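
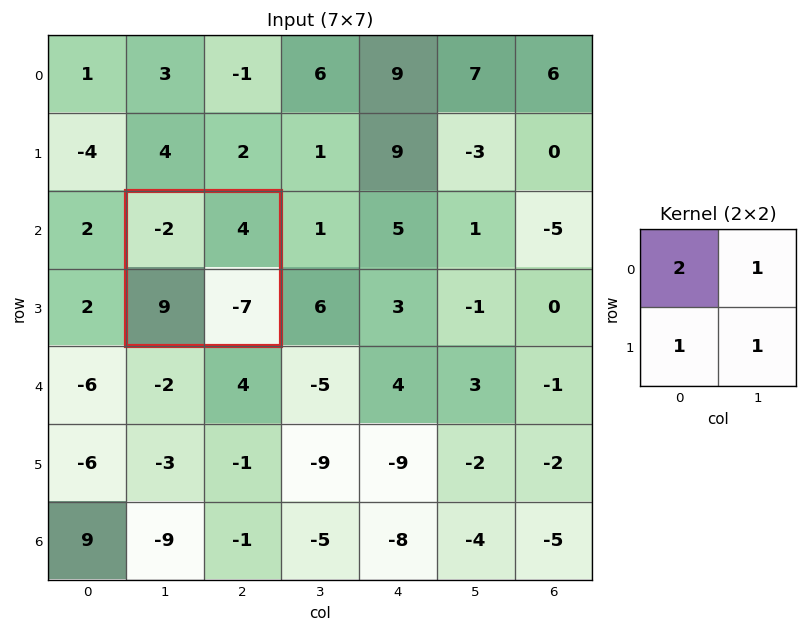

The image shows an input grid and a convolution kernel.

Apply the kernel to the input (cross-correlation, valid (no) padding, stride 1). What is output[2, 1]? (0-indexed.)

The receptive field on the input at this output position is [-2 4 / 9 -7]. Elementwise product with the kernel and sum: -2·2 + 4·1 + 9·1 + -7·1.

2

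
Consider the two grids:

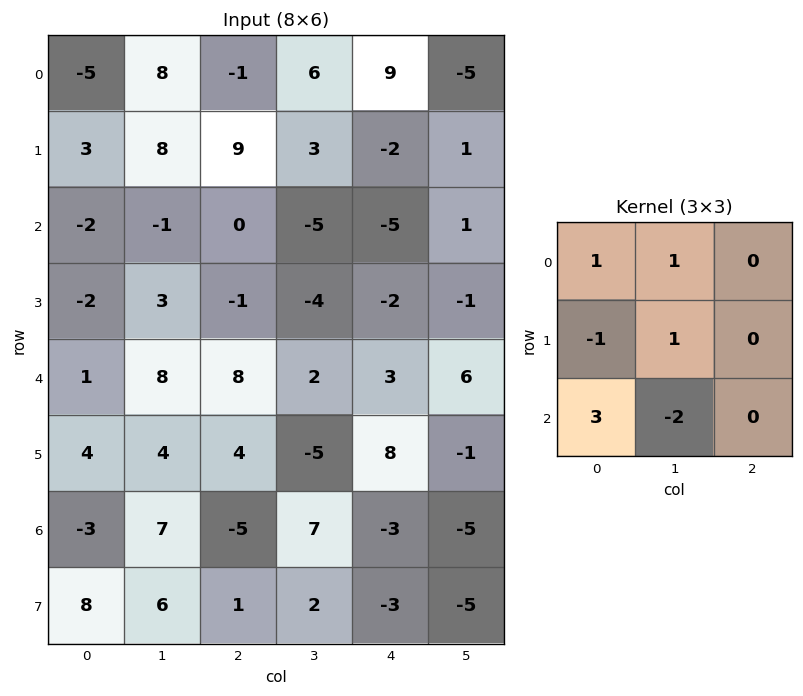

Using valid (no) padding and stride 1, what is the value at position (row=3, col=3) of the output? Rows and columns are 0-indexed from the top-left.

-36

The receptive field on the input at this output position is [-4 -2 -1 / 2 3 6 / -5 8 -1]. Elementwise product with the kernel and sum: -4·1 + -2·1 + 2·-1 + 3·1 + -5·3 + 8·-2.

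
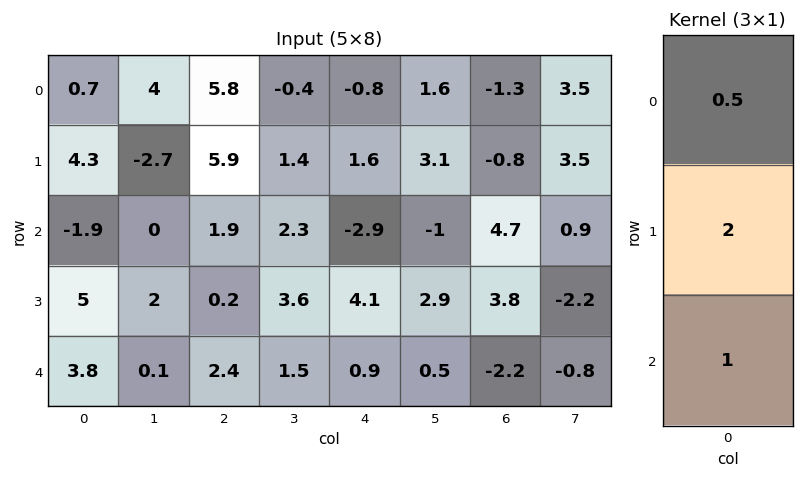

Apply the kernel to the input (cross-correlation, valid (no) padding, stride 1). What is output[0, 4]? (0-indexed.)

-0.1

The receptive field on the input at this output position is [-0.8 / 1.6 / -2.9]. Elementwise product with the kernel and sum: -0.8·0.5 + 1.6·2 + -2.9·1.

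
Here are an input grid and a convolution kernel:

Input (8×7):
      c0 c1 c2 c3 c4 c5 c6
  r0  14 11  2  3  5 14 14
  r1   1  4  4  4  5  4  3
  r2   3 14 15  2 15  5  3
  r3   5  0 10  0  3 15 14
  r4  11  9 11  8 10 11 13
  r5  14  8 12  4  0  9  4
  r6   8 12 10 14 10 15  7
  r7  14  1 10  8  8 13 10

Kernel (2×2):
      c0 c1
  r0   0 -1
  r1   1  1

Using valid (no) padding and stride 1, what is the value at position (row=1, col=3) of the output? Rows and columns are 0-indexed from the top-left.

The receptive field on the input at this output position is [4 5 / 2 15]. Elementwise product with the kernel and sum: 5·-1 + 2·1 + 15·1.

12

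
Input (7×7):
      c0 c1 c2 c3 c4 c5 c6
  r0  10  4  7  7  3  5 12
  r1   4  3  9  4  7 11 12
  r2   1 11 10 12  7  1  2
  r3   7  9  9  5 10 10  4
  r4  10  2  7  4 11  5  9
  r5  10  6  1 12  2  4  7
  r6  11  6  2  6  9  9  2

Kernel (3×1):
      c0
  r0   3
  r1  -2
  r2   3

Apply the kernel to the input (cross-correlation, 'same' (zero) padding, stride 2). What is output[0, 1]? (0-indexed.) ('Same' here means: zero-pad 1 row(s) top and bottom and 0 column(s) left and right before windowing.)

The receptive field on the zero-padded input at this output position is [0 / 7 / 9]. Elementwise product with the kernel and sum: 0·3 + 7·-2 + 9·3.

13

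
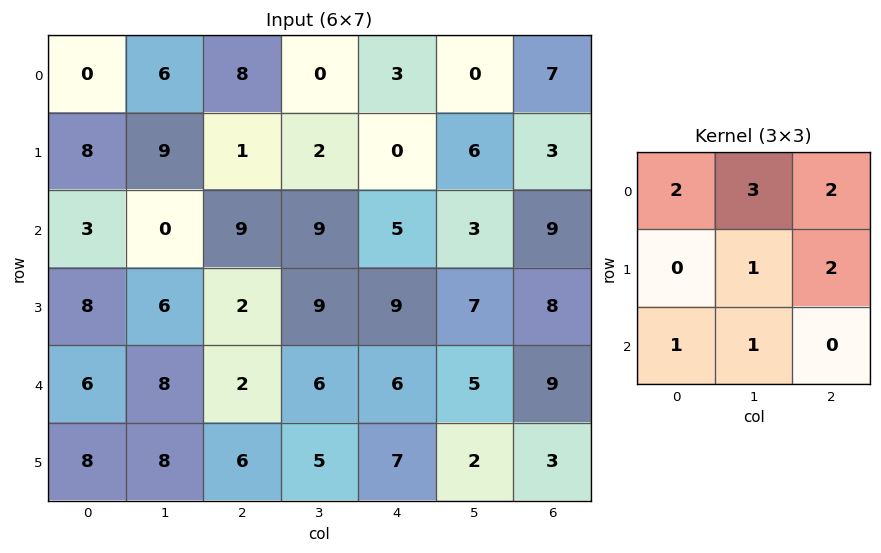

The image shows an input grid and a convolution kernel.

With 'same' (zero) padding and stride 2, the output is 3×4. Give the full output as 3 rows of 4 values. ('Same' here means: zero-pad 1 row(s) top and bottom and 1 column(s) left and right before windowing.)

20 18 5 16
53 60 45 45
66 64 87 52

Output[0,0]: The receptive field on the zero-padded input at this output position is [0 0 0 / 0 0 6 / 0 8 9]. Elementwise product with the kernel and sum: 0·2 + 0·3 + 0·2 + 0·1 + 6·2 + 0·1 + 8·1.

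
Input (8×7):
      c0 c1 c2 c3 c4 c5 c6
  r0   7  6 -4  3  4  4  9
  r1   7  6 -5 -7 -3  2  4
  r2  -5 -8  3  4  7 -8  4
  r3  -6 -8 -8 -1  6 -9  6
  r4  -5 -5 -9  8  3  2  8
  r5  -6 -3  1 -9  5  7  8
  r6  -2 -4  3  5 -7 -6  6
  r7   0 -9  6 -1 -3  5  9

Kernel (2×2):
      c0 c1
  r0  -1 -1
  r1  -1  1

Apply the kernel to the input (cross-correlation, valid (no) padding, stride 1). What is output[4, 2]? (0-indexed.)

-9

The receptive field on the input at this output position is [-9 8 / 1 -9]. Elementwise product with the kernel and sum: -9·-1 + 8·-1 + 1·-1 + -9·1.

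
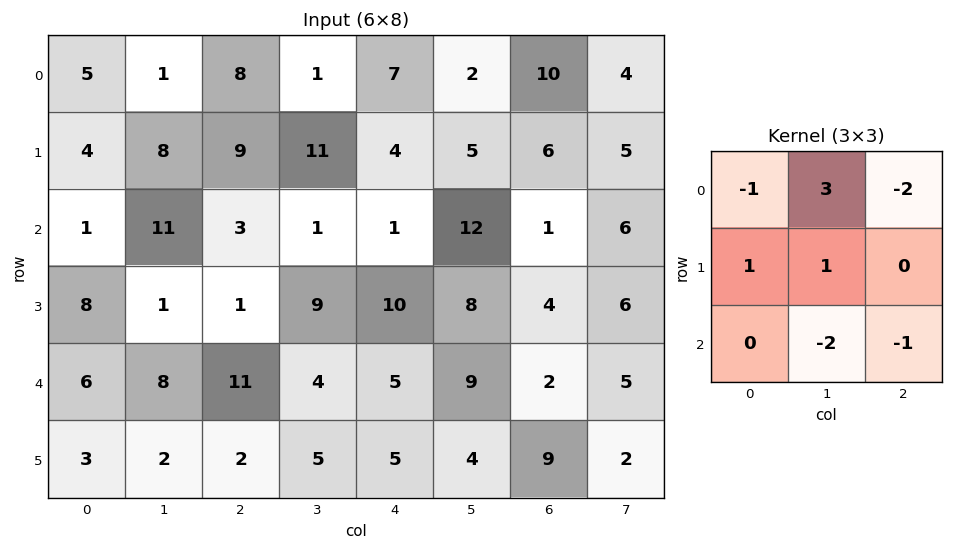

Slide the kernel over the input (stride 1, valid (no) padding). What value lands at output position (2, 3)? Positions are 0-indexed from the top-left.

The receptive field on the input at this output position is [1 1 12 / 9 10 8 / 4 5 9]. Elementwise product with the kernel and sum: 1·-1 + 1·3 + 12·-2 + 9·1 + 10·1 + 5·-2 + 9·-1.

-22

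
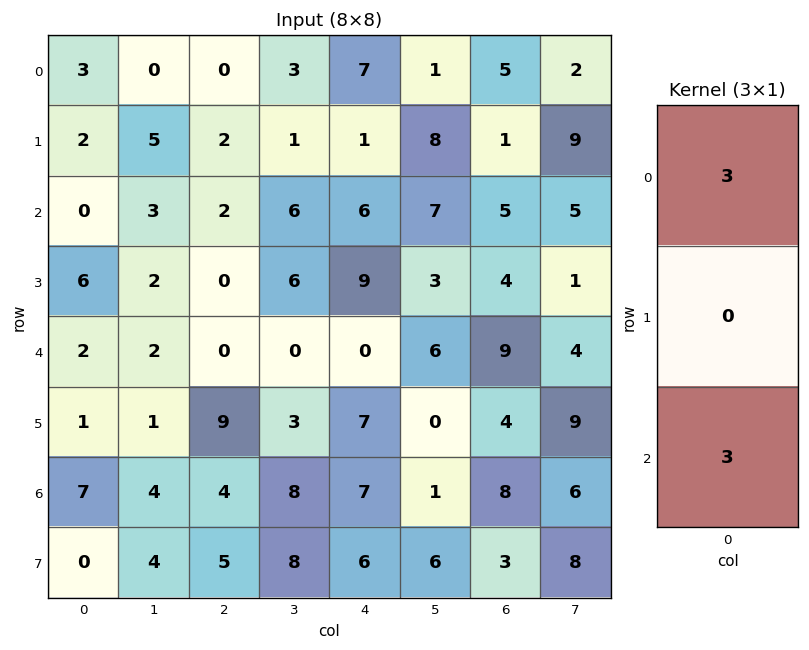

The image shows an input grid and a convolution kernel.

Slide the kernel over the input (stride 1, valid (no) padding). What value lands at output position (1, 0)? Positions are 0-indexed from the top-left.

The receptive field on the input at this output position is [2 / 0 / 6]. Elementwise product with the kernel and sum: 2·3 + 6·3.

24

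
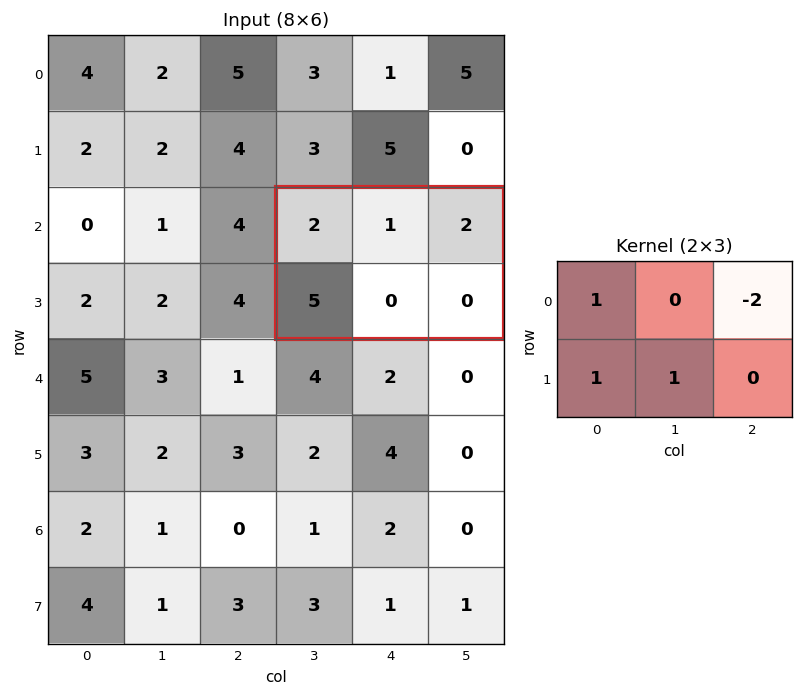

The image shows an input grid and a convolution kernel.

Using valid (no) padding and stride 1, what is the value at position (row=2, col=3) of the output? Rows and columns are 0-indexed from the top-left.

The receptive field on the input at this output position is [2 1 2 / 5 0 0]. Elementwise product with the kernel and sum: 2·1 + 2·-2 + 5·1 + 0·1.

3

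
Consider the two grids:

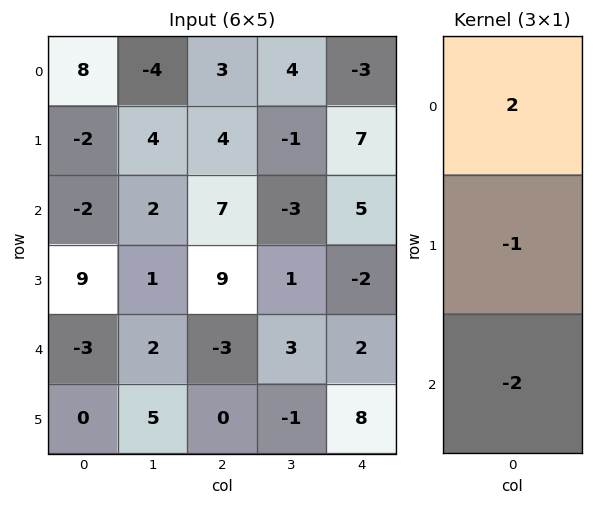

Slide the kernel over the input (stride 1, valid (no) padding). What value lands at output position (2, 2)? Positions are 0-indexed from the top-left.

The receptive field on the input at this output position is [7 / 9 / -3]. Elementwise product with the kernel and sum: 7·2 + 9·-1 + -3·-2.

11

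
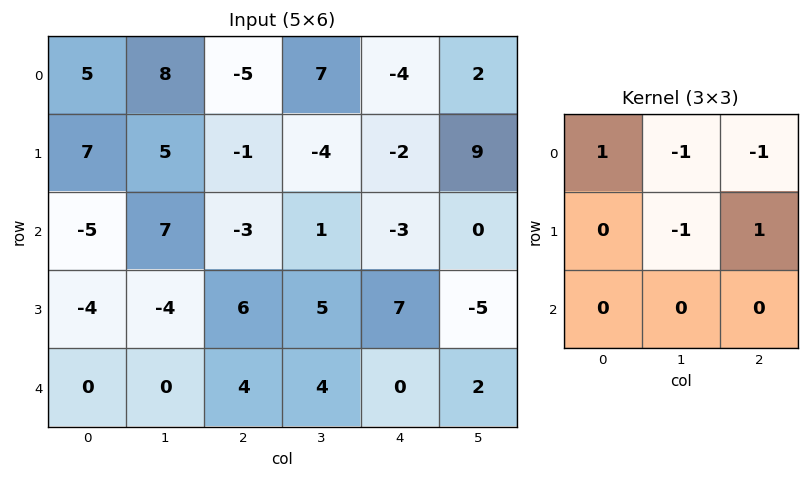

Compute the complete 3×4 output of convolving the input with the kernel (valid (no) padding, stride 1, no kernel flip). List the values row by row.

-4 3 -6 20
-7 14 1 -8
1 8 1 -8

Output[0,0]: The receptive field on the input at this output position is [5 8 -5 / 7 5 -1 / -5 7 -3]. Elementwise product with the kernel and sum: 5·1 + 8·-1 + -5·-1 + 5·-1 + -1·1.
Output[0,1]: The receptive field on the input at this output position is [8 -5 7 / 5 -1 -4 / 7 -3 1]. Elementwise product with the kernel and sum: 8·1 + -5·-1 + 7·-1 + -1·-1 + -4·1.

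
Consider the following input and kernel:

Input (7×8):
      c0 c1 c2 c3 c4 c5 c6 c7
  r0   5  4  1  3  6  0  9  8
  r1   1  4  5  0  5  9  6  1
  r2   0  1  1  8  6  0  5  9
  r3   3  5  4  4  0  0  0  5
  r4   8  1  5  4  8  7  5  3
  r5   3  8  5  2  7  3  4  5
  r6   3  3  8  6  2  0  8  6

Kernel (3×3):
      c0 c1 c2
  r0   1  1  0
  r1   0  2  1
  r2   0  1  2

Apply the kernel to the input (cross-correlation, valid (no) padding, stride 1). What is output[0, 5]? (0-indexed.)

The receptive field on the input at this output position is [0 9 8 / 9 6 1 / 0 5 9]. Elementwise product with the kernel and sum: 0·1 + 9·1 + 6·2 + 1·1 + 5·1 + 9·2.

45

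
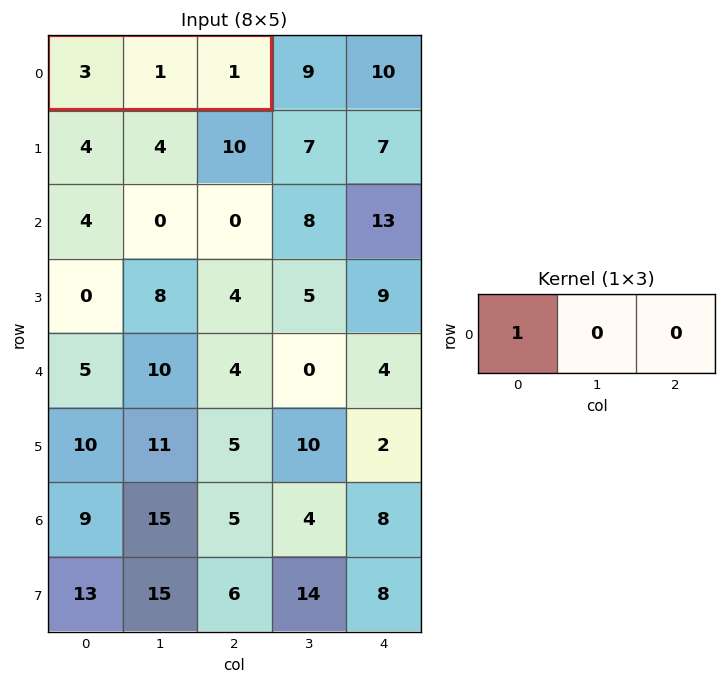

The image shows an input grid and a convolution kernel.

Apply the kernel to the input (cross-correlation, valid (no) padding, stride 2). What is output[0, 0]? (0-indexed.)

The receptive field on the input at this output position is [3 1 1]. Elementwise product with the kernel and sum: 3·1.

3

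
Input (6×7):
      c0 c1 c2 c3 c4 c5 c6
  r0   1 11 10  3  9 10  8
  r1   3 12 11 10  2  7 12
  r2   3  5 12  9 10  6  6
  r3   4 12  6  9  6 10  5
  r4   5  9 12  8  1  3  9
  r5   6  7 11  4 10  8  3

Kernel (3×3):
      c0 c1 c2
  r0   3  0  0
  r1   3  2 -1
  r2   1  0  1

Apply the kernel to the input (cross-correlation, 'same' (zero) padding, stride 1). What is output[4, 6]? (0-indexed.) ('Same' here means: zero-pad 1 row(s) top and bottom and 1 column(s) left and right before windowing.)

The receptive field on the zero-padded input at this output position is [10 5 0 / 3 9 0 / 8 3 0]. Elementwise product with the kernel and sum: 10·3 + 3·3 + 9·2 + 0·-1 + 8·1 + 0·1.

65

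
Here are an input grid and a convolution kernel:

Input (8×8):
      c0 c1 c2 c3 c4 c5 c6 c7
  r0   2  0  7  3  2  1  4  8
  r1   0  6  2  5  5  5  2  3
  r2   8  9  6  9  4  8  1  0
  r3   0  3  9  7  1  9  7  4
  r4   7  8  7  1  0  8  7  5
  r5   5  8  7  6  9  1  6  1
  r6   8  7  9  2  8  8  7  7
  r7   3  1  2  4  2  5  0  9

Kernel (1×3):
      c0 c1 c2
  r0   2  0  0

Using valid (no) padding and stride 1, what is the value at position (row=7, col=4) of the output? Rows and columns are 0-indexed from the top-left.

4

The receptive field on the input at this output position is [2 5 0]. Elementwise product with the kernel and sum: 2·2.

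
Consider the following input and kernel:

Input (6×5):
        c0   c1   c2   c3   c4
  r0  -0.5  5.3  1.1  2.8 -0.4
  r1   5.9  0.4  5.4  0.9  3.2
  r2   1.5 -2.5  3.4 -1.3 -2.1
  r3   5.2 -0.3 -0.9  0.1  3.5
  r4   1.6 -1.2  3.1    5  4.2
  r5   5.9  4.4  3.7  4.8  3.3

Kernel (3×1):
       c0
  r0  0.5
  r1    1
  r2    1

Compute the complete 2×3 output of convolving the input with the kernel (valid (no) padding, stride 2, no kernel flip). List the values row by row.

7.15 9.35 0.9
7.55 3.9 6.65

Output[0,0]: The receptive field on the input at this output position is [-0.5 / 5.9 / 1.5]. Elementwise product with the kernel and sum: -0.5·0.5 + 5.9·1 + 1.5·1.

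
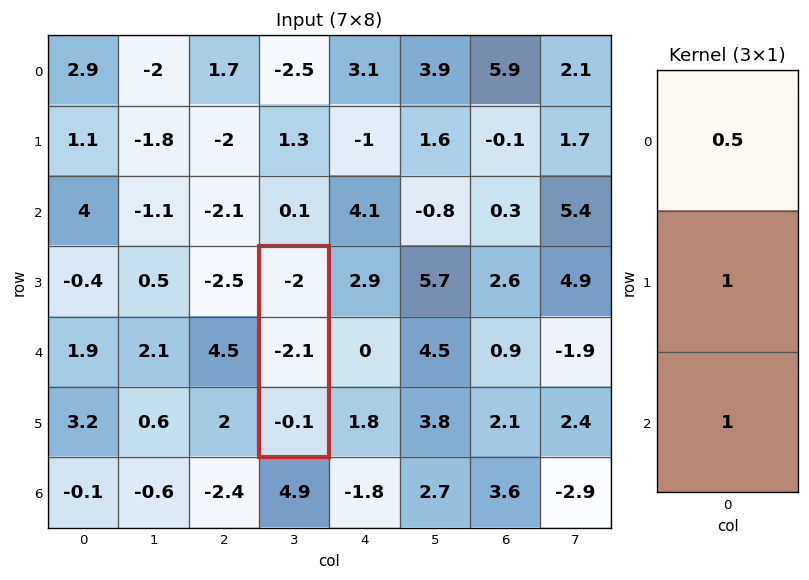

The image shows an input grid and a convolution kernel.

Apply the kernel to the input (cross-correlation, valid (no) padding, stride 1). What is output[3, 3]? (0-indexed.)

The receptive field on the input at this output position is [-2 / -2.1 / -0.1]. Elementwise product with the kernel and sum: -2·0.5 + -2.1·1 + -0.1·1.

-3.2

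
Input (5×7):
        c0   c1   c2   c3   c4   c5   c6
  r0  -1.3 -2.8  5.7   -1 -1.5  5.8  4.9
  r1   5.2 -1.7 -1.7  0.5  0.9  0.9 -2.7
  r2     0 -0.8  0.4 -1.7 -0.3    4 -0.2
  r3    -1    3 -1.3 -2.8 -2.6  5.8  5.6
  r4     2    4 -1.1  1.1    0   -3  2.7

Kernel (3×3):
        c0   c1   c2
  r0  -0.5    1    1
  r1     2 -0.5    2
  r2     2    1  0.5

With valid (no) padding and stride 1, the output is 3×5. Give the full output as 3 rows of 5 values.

10.8 2.5 -8.25 5.45 10.7
-4.45 -2.25 -3.4 1 -1.85
0.95 7.6 -9.7 12.55 5.4

Output[0,0]: The receptive field on the input at this output position is [-1.3 -2.8 5.7 / 5.2 -1.7 -1.7 / 0 -0.8 0.4]. Elementwise product with the kernel and sum: -1.3·-0.5 + -2.8·1 + 5.7·1 + 5.2·2 + -1.7·-0.5 + -1.7·2 + 0·2 + -0.8·1 + 0.4·0.5.
Output[0,1]: The receptive field on the input at this output position is [-2.8 5.7 -1 / -1.7 -1.7 0.5 / -0.8 0.4 -1.7]. Elementwise product with the kernel and sum: -2.8·-0.5 + 5.7·1 + -1·1 + -1.7·2 + -1.7·-0.5 + 0.5·2 + -0.8·2 + 0.4·1 + -1.7·0.5.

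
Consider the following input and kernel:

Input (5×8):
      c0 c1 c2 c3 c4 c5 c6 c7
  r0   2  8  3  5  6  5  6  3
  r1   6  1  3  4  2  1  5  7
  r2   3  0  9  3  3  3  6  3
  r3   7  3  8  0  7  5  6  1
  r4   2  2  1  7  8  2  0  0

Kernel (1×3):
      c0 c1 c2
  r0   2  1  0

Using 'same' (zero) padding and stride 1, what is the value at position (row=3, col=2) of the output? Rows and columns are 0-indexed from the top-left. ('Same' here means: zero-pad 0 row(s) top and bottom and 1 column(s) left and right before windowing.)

The receptive field on the zero-padded input at this output position is [3 8 0]. Elementwise product with the kernel and sum: 3·2 + 8·1.

14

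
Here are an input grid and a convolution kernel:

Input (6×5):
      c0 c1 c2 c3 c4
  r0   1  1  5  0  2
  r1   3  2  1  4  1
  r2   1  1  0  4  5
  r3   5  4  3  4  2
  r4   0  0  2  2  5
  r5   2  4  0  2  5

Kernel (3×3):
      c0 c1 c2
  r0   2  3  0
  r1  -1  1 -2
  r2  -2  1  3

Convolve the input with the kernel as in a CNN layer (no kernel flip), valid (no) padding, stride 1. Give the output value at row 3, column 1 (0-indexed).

The receptive field on the input at this output position is [4 3 4 / 0 2 2 / 4 0 2]. Elementwise product with the kernel and sum: 4·2 + 3·3 + 0·-1 + 2·1 + 2·-2 + 4·-2 + 0·1 + 2·3.

13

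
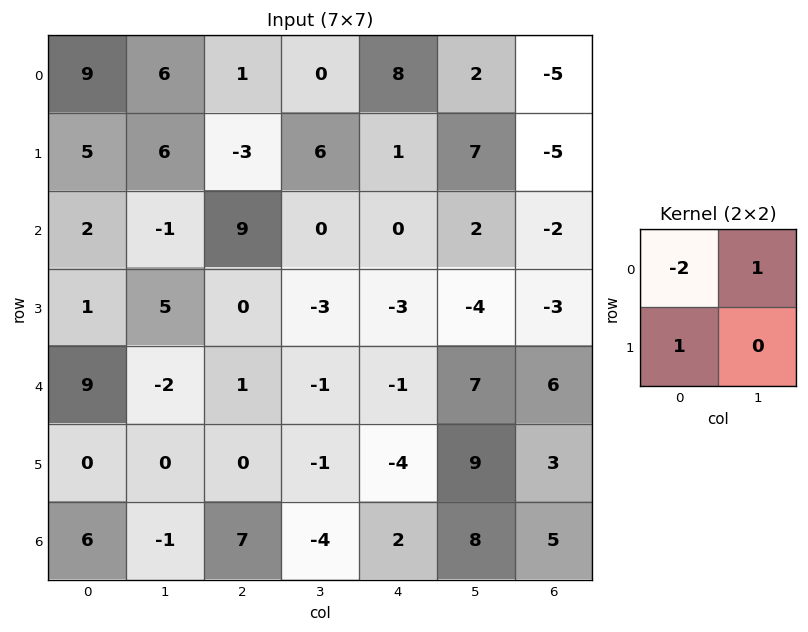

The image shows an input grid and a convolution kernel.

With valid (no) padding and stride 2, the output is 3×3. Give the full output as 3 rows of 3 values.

Output[0,0]: The receptive field on the input at this output position is [9 6 / 5 6]. Elementwise product with the kernel and sum: 9·-2 + 6·1 + 5·1.
Output[0,1]: The receptive field on the input at this output position is [1 0 / -3 6]. Elementwise product with the kernel and sum: 1·-2 + 0·1 + -3·1.

-7 -5 -13
-4 -18 -1
-20 -3 5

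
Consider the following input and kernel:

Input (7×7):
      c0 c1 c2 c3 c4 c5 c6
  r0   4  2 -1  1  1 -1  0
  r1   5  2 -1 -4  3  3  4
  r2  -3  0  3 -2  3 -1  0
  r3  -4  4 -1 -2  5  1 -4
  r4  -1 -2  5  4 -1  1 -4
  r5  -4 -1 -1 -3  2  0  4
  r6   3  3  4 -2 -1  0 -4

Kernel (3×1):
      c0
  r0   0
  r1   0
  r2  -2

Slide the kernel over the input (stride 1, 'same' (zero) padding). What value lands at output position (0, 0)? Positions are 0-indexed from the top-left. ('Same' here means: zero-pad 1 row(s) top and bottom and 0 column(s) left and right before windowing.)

The receptive field on the zero-padded input at this output position is [0 / 4 / 5]. Elementwise product with the kernel and sum: 5·-2.

-10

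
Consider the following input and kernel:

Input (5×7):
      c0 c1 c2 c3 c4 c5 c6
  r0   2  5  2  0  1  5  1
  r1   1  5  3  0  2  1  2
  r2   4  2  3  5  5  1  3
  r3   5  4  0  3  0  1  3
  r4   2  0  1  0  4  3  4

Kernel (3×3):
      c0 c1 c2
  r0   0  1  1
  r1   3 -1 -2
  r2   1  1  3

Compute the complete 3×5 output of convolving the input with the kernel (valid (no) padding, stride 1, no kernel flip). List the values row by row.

14 34 29 15 22
21 9 -1 17 21
21 15 20 26 16

Output[0,0]: The receptive field on the input at this output position is [2 5 2 / 1 5 3 / 4 2 3]. Elementwise product with the kernel and sum: 5·1 + 2·1 + 1·3 + 5·-1 + 3·-2 + 4·1 + 2·1 + 3·3.
Output[0,1]: The receptive field on the input at this output position is [5 2 0 / 5 3 0 / 2 3 5]. Elementwise product with the kernel and sum: 2·1 + 0·1 + 5·3 + 3·-1 + 0·-2 + 2·1 + 3·1 + 5·3.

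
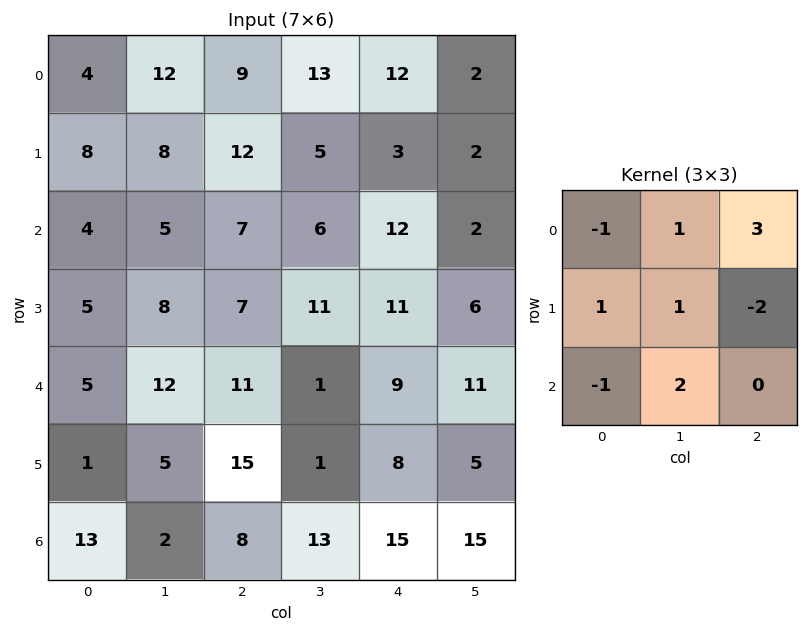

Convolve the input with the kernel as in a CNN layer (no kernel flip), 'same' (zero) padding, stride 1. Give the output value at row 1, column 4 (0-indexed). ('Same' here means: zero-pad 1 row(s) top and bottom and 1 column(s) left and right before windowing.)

27

The receptive field on the zero-padded input at this output position is [13 12 2 / 5 3 2 / 6 12 2]. Elementwise product with the kernel and sum: 13·-1 + 12·1 + 2·3 + 5·1 + 3·1 + 2·-2 + 6·-1 + 12·2.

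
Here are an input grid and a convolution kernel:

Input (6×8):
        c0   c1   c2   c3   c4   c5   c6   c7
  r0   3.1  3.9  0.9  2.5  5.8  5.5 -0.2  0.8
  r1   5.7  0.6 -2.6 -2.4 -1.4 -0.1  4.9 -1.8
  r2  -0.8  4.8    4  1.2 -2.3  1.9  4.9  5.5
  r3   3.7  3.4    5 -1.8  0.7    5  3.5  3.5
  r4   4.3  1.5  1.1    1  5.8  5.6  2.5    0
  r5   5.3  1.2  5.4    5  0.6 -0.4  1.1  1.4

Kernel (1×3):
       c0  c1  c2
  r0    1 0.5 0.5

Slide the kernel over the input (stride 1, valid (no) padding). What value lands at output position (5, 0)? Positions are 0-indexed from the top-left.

The receptive field on the input at this output position is [5.3 1.2 5.4]. Elementwise product with the kernel and sum: 5.3·1 + 1.2·0.5 + 5.4·0.5.

8.6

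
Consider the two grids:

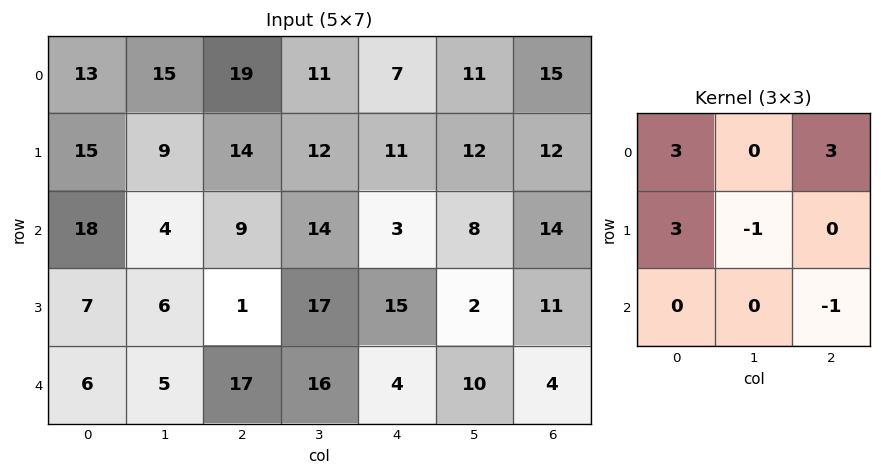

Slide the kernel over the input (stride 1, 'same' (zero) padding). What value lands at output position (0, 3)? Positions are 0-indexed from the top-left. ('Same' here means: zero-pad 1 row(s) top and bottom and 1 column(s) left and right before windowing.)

The receptive field on the zero-padded input at this output position is [0 0 0 / 19 11 7 / 14 12 11]. Elementwise product with the kernel and sum: 0·3 + 0·3 + 19·3 + 11·-1 + 11·-1.

35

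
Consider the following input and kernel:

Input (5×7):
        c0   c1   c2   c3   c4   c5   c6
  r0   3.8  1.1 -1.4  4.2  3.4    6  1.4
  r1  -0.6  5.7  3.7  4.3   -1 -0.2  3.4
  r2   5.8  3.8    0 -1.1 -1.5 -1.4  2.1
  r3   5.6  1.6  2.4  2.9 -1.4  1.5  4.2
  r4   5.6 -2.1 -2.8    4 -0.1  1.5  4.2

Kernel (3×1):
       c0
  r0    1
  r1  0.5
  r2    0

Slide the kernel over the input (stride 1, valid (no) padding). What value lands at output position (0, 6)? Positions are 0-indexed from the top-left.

The receptive field on the input at this output position is [1.4 / 3.4 / 2.1]. Elementwise product with the kernel and sum: 1.4·1 + 3.4·0.5.

3.1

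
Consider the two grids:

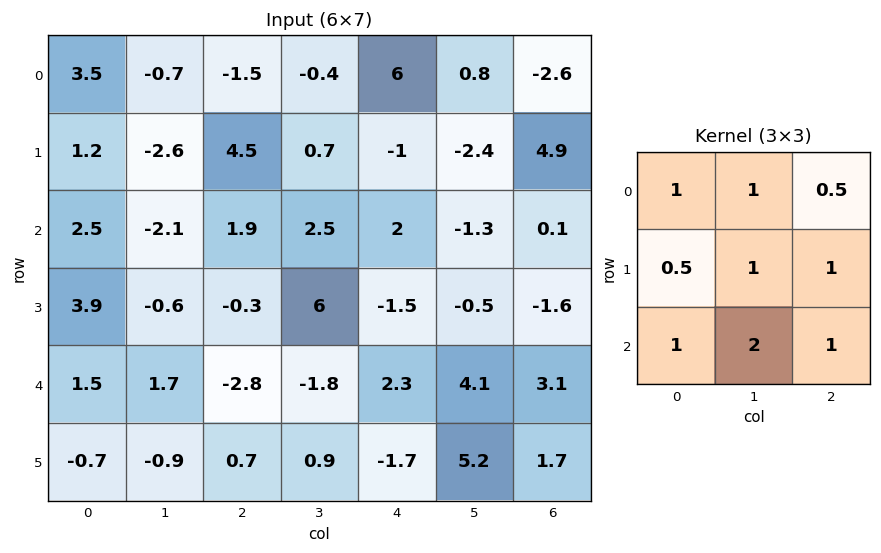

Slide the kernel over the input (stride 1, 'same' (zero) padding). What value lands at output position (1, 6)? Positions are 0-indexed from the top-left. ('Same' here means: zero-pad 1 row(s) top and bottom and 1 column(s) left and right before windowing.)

The receptive field on the zero-padded input at this output position is [0.8 -2.6 0 / -2.4 4.9 0 / -1.3 0.1 0]. Elementwise product with the kernel and sum: 0.8·1 + -2.6·1 + 0·0.5 + -2.4·0.5 + 4.9·1 + 0·1 + -1.3·1 + 0.1·2 + 0·1.

0.8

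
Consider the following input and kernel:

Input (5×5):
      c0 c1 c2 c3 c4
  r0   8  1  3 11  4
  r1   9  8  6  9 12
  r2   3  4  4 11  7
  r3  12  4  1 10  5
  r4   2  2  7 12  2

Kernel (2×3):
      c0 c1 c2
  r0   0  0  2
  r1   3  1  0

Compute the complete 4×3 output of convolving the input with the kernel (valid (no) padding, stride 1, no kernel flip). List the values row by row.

41 52 35
25 34 47
48 35 27
10 33 43

Output[0,0]: The receptive field on the input at this output position is [8 1 3 / 9 8 6]. Elementwise product with the kernel and sum: 3·2 + 9·3 + 8·1.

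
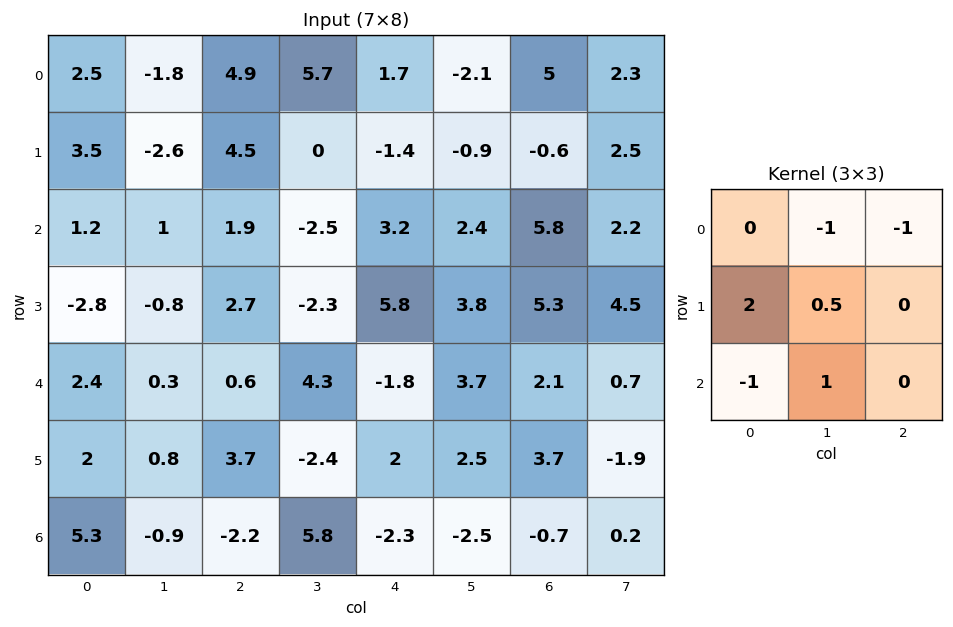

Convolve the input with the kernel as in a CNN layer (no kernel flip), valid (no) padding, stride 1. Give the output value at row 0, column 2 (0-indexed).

The receptive field on the input at this output position is [4.9 5.7 1.7 / 4.5 0 -1.4 / 1.9 -2.5 3.2]. Elementwise product with the kernel and sum: 5.7·-1 + 1.7·-1 + 4.5·2 + 0·0.5 + 1.9·-1 + -2.5·1.

-2.8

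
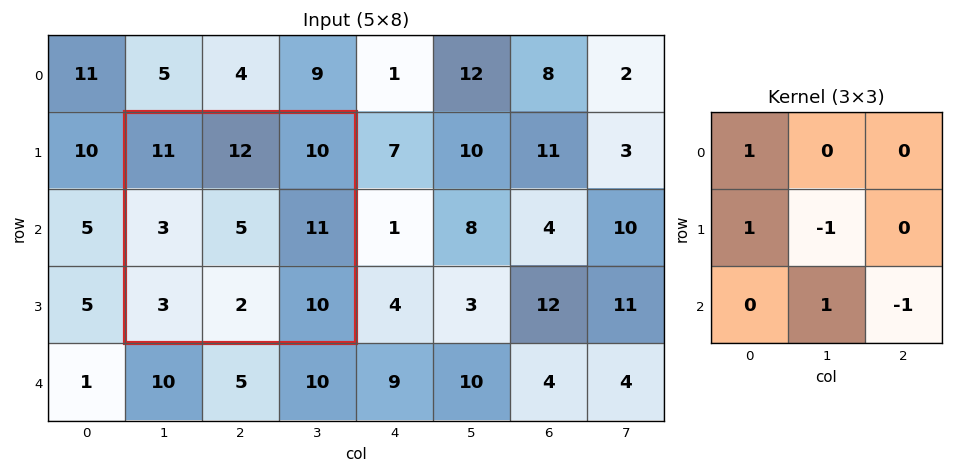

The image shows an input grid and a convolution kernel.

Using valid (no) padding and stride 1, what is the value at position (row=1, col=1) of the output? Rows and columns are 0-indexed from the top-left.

The receptive field on the input at this output position is [11 12 10 / 3 5 11 / 3 2 10]. Elementwise product with the kernel and sum: 11·1 + 3·1 + 5·-1 + 2·1 + 10·-1.

1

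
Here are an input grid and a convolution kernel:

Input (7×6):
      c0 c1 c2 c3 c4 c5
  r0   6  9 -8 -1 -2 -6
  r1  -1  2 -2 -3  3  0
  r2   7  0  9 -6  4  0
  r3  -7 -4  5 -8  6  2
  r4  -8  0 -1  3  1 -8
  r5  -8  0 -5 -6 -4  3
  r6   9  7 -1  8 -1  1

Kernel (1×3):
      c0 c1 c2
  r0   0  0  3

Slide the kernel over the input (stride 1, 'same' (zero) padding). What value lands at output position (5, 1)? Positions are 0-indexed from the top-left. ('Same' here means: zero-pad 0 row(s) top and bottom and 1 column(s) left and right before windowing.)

The receptive field on the zero-padded input at this output position is [-8 0 -5]. Elementwise product with the kernel and sum: -5·3.

-15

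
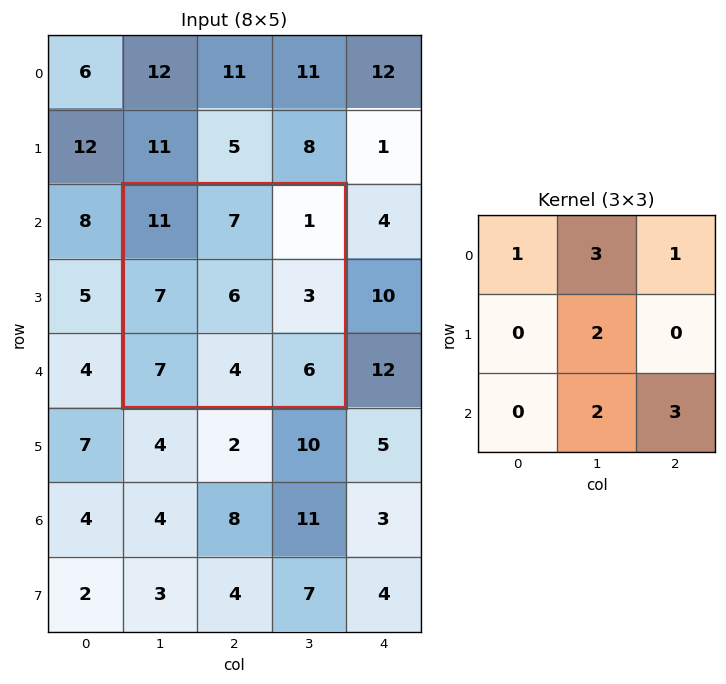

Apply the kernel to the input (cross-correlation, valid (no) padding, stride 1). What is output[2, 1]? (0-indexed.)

71

The receptive field on the input at this output position is [11 7 1 / 7 6 3 / 7 4 6]. Elementwise product with the kernel and sum: 11·1 + 7·3 + 1·1 + 6·2 + 4·2 + 6·3.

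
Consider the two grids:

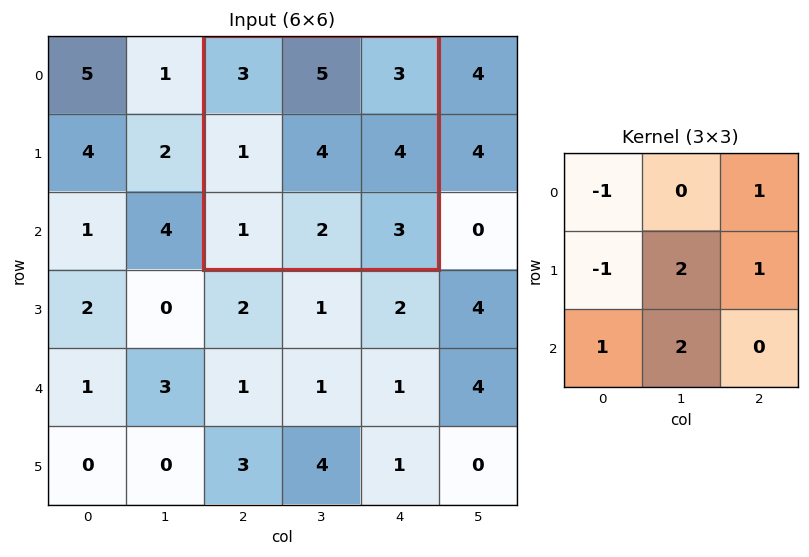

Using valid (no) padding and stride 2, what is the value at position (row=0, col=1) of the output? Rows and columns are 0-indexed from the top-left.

The receptive field on the input at this output position is [3 5 3 / 1 4 4 / 1 2 3]. Elementwise product with the kernel and sum: 3·-1 + 3·1 + 1·-1 + 4·2 + 4·1 + 1·1 + 2·2.

16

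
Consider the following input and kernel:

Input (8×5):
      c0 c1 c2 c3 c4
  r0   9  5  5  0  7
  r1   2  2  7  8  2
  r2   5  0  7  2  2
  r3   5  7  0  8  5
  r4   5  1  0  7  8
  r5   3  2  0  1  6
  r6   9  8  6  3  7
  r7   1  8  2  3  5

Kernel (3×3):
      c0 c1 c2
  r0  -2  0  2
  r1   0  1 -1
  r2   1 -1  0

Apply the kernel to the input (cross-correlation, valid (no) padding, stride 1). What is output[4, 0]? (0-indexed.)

-7

The receptive field on the input at this output position is [5 1 0 / 3 2 0 / 9 8 6]. Elementwise product with the kernel and sum: 5·-2 + 0·2 + 2·1 + 0·-1 + 9·1 + 8·-1.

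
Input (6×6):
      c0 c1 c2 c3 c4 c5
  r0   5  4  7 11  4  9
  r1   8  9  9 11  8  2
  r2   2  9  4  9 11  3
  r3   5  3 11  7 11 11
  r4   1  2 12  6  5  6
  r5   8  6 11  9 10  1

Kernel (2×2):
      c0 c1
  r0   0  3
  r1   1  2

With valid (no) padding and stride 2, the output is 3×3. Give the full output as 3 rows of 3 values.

38 64 39
38 52 42
26 47 30

Output[0,0]: The receptive field on the input at this output position is [5 4 / 8 9]. Elementwise product with the kernel and sum: 4·3 + 8·1 + 9·2.
Output[0,1]: The receptive field on the input at this output position is [7 11 / 9 11]. Elementwise product with the kernel and sum: 11·3 + 9·1 + 11·2.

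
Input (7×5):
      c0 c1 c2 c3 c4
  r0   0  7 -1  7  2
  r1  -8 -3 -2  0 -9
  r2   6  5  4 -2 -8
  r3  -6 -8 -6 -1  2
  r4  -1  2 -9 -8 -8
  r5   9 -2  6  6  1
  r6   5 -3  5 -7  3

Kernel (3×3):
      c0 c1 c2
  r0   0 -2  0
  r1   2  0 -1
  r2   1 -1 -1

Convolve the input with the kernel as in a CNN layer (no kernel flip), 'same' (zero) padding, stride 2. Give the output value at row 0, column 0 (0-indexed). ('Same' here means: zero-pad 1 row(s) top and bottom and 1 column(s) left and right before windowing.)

The receptive field on the zero-padded input at this output position is [0 0 0 / 0 0 7 / 0 -8 -3]. Elementwise product with the kernel and sum: 0·-2 + 0·2 + 7·-1 + 0·1 + -8·-1 + -3·-1.

4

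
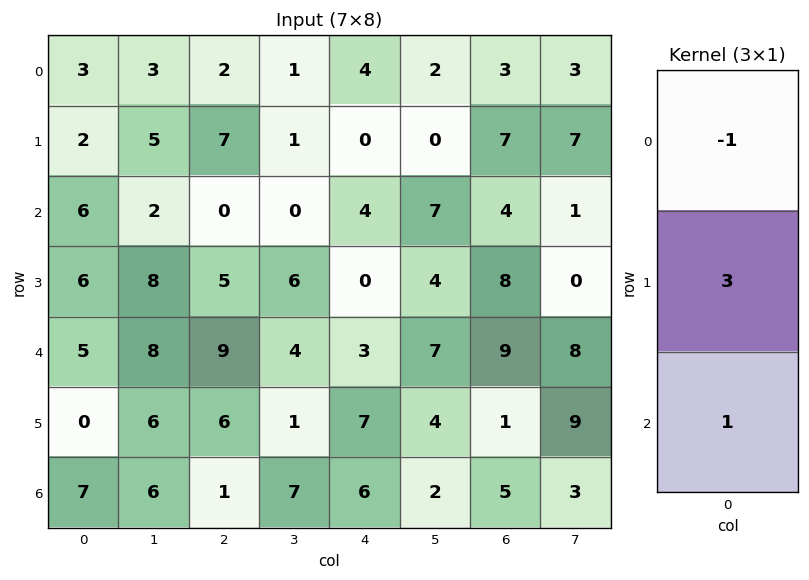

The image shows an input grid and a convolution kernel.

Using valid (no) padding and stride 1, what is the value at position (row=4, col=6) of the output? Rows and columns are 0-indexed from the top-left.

-1

The receptive field on the input at this output position is [9 / 1 / 5]. Elementwise product with the kernel and sum: 9·-1 + 1·3 + 5·1.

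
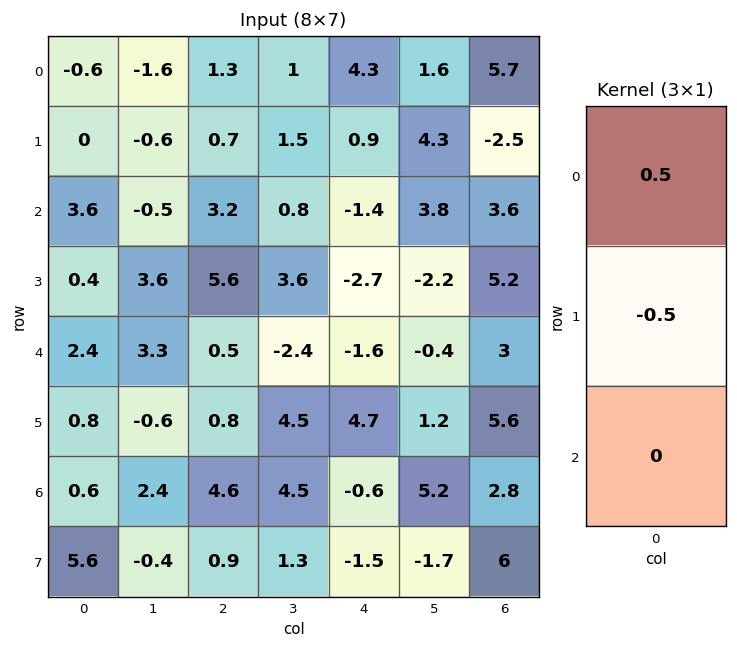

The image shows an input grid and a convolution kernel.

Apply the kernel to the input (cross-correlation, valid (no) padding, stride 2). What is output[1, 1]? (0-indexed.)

The receptive field on the input at this output position is [3.2 / 5.6 / 0.5]. Elementwise product with the kernel and sum: 3.2·0.5 + 5.6·-0.5.

-1.2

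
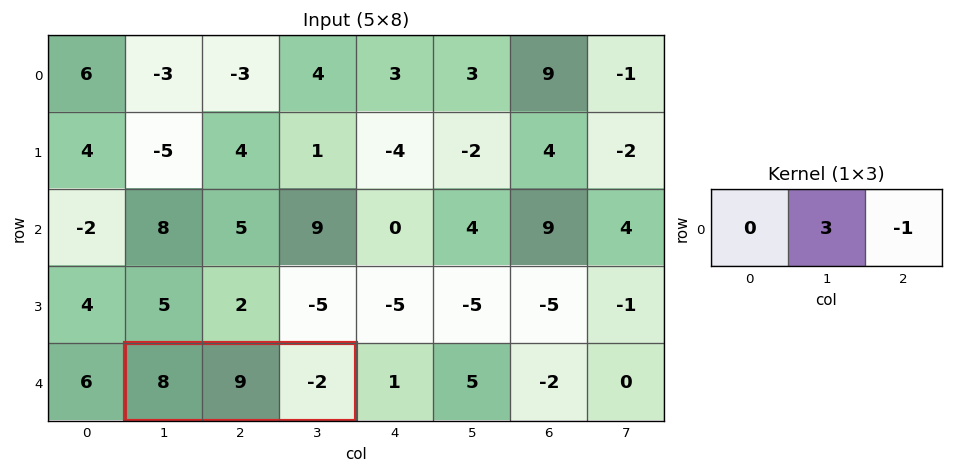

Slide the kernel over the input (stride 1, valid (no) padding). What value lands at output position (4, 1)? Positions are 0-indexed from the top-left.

29

The receptive field on the input at this output position is [8 9 -2]. Elementwise product with the kernel and sum: 9·3 + -2·-1.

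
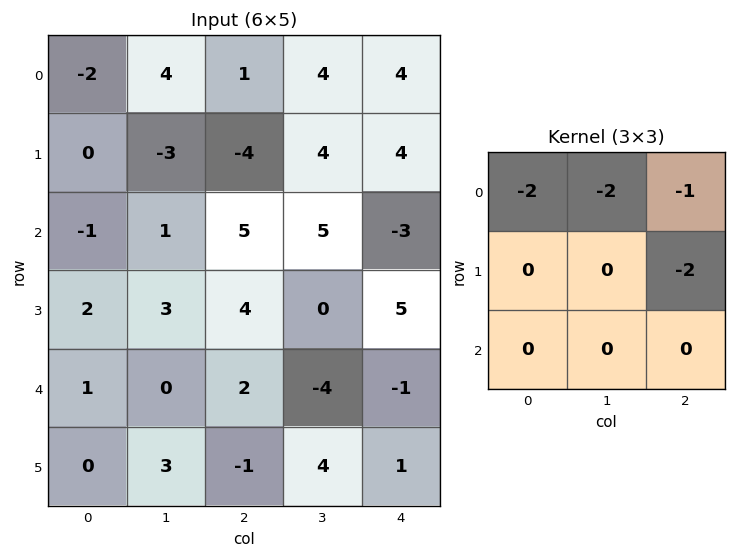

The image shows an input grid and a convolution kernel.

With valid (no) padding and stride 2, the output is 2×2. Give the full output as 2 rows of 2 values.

3 -22
-13 -27

Output[0,0]: The receptive field on the input at this output position is [-2 4 1 / 0 -3 -4 / -1 1 5]. Elementwise product with the kernel and sum: -2·-2 + 4·-2 + 1·-1 + -4·-2.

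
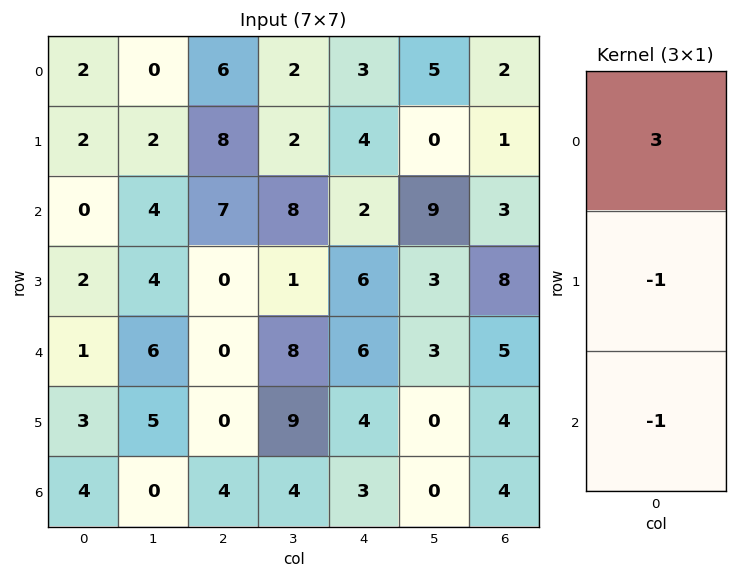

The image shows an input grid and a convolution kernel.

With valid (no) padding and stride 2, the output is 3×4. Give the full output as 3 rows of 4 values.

4 3 3 2
-3 21 -6 -4
-4 -4 11 7

Output[0,0]: The receptive field on the input at this output position is [2 / 2 / 0]. Elementwise product with the kernel and sum: 2·3 + 2·-1 + 0·-1.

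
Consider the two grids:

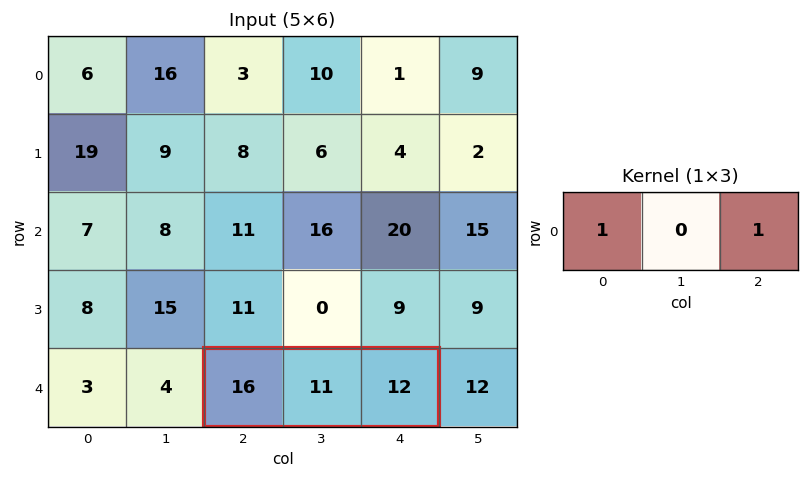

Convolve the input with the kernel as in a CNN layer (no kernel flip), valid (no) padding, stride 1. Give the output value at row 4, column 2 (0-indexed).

28

The receptive field on the input at this output position is [16 11 12]. Elementwise product with the kernel and sum: 16·1 + 12·1.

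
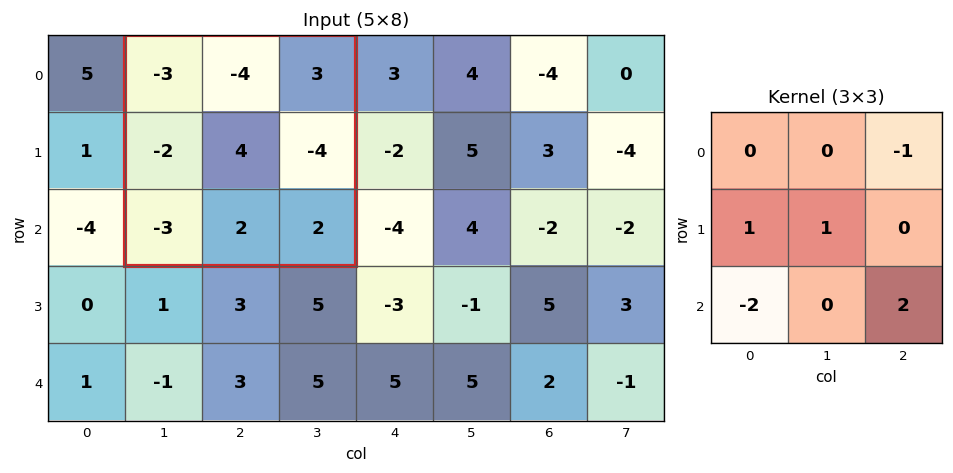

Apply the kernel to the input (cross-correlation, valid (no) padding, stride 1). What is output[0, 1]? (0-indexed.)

The receptive field on the input at this output position is [-3 -4 3 / -2 4 -4 / -3 2 2]. Elementwise product with the kernel and sum: 3·-1 + -2·1 + 4·1 + -3·-2 + 2·2.

9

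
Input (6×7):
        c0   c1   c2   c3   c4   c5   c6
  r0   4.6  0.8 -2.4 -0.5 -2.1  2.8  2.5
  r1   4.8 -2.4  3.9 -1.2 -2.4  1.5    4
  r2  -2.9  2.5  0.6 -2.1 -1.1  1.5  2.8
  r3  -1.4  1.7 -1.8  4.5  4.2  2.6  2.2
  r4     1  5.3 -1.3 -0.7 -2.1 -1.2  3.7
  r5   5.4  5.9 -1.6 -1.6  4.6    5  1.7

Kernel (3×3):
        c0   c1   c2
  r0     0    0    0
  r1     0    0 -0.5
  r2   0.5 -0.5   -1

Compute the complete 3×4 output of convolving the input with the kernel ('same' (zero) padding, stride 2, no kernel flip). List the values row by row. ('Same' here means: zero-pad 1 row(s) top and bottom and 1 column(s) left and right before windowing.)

-0.4 -1.7 -2.3 -1.25
-2.25 -1.7 -3.2 0.2
-11.25 5.7 -7.5 1.65

Output[0,0]: The receptive field on the zero-padded input at this output position is [0 0 0 / 0 4.6 0.8 / 0 4.8 -2.4]. Elementwise product with the kernel and sum: 0.8·-0.5 + 0·0.5 + 4.8·-0.5 + -2.4·-1.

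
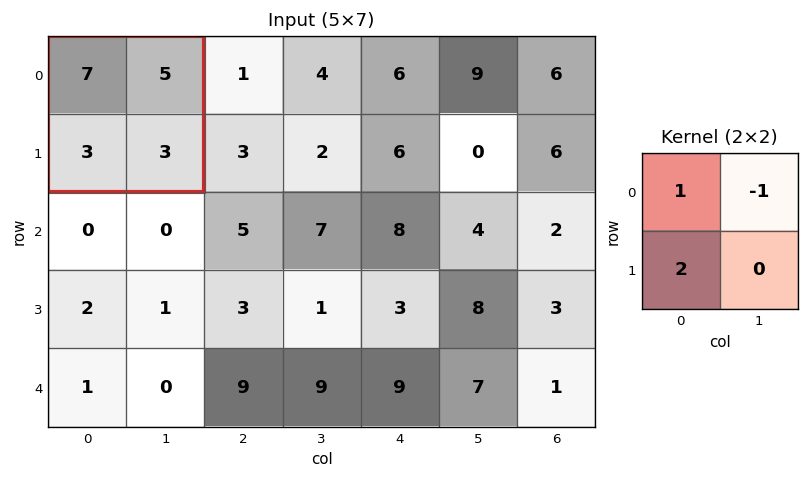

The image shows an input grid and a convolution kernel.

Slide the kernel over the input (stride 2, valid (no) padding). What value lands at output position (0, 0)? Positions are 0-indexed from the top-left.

8

The receptive field on the input at this output position is [7 5 / 3 3]. Elementwise product with the kernel and sum: 7·1 + 5·-1 + 3·2.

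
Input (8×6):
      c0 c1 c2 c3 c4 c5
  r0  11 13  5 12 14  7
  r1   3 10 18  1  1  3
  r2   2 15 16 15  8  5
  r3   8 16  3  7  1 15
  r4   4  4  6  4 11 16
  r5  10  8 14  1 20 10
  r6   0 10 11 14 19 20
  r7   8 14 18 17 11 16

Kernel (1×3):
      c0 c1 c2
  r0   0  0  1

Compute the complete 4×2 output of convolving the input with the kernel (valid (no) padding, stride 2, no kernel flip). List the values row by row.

Output[0,0]: The receptive field on the input at this output position is [11 13 5]. Elementwise product with the kernel and sum: 5·1.
Output[0,1]: The receptive field on the input at this output position is [5 12 14]. Elementwise product with the kernel and sum: 14·1.

5 14
16 8
6 11
11 19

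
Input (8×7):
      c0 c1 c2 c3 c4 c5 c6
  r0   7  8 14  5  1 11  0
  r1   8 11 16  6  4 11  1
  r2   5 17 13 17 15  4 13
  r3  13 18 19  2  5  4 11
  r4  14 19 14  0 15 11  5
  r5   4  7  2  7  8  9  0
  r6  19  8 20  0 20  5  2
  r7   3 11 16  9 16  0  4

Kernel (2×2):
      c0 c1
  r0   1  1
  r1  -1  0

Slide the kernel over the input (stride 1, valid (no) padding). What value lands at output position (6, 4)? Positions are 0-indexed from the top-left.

9

The receptive field on the input at this output position is [20 5 / 16 0]. Elementwise product with the kernel and sum: 20·1 + 5·1 + 16·-1.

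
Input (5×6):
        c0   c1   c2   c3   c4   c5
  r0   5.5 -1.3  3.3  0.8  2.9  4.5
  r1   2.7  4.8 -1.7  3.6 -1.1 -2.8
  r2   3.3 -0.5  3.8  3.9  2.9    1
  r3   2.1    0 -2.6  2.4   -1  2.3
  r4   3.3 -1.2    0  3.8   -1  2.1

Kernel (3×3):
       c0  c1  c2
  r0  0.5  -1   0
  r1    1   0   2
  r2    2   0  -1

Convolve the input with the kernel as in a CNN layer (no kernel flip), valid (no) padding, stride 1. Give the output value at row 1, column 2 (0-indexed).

The receptive field on the input at this output position is [-1.7 3.6 -1.1 / 3.8 3.9 2.9 / -2.6 2.4 -1]. Elementwise product with the kernel and sum: -1.7·0.5 + 3.6·-1 + 3.8·1 + 2.9·2 + -2.6·2 + -1·-1.

0.95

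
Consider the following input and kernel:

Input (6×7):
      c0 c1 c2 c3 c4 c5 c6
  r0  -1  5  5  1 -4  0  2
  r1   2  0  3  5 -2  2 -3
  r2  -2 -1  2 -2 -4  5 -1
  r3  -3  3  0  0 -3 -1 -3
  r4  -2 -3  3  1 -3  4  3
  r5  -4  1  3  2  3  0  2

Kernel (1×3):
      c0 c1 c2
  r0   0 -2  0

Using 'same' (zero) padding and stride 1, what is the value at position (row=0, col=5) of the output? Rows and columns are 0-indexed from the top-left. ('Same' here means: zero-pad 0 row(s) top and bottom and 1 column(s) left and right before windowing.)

The receptive field on the zero-padded input at this output position is [-4 0 2]. Elementwise product with the kernel and sum: 0·-2.

0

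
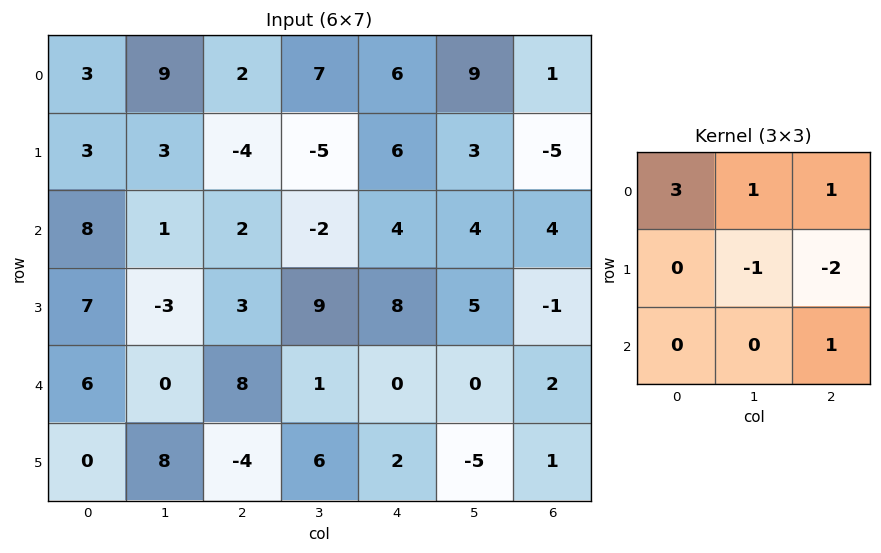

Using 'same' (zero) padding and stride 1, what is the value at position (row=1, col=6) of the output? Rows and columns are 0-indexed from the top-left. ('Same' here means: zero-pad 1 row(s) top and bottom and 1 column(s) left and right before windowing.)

33

The receptive field on the zero-padded input at this output position is [9 1 0 / 3 -5 0 / 4 4 0]. Elementwise product with the kernel and sum: 9·3 + 1·1 + 0·1 + -5·-1 + 0·-2 + 0·1.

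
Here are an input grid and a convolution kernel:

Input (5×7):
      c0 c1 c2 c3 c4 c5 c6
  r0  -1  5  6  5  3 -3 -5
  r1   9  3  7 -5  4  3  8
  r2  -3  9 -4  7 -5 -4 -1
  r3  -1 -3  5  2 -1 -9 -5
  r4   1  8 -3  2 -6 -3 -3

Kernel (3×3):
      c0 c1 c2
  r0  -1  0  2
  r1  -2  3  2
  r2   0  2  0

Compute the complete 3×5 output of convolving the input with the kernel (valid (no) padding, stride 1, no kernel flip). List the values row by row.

Output[0,0]: The receptive field on the input at this output position is [-1 5 6 / 9 3 7 / -3 9 -4]. Elementwise product with the kernel and sum: -1·-1 + 6·2 + 9·-2 + 3·3 + 7·2 + 9·2.

36 2 -7 7 -4
24 -19 24 -28 -10
14 24 -8 -52 -38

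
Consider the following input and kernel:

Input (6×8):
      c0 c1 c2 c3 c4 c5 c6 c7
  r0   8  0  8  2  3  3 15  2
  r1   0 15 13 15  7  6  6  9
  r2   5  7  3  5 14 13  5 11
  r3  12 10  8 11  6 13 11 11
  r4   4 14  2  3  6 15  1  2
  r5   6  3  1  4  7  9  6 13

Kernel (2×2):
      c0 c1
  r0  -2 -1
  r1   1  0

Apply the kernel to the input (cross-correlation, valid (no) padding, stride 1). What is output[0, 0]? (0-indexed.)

-16

The receptive field on the input at this output position is [8 0 / 0 15]. Elementwise product with the kernel and sum: 8·-2 + 0·-1 + 0·1.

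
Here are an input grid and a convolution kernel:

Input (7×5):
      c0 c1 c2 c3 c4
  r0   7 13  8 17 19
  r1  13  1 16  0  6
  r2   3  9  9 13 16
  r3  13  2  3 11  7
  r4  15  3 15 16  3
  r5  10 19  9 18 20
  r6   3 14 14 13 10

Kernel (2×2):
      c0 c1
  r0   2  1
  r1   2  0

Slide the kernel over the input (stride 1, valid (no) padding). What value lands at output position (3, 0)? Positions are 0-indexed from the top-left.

The receptive field on the input at this output position is [13 2 / 15 3]. Elementwise product with the kernel and sum: 13·2 + 2·1 + 15·2.

58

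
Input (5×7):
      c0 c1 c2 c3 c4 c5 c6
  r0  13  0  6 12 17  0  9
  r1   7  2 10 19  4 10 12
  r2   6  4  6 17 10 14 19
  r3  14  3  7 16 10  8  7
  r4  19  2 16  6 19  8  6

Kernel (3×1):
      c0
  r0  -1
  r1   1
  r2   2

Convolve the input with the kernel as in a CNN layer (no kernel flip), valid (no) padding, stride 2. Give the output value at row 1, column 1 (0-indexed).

The receptive field on the input at this output position is [6 / 7 / 16]. Elementwise product with the kernel and sum: 6·-1 + 7·1 + 16·2.

33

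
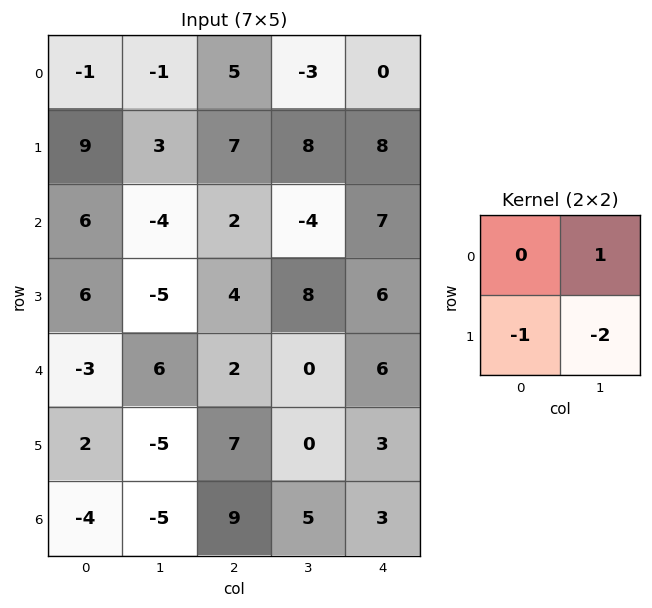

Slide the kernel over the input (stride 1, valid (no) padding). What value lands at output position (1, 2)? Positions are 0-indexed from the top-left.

14

The receptive field on the input at this output position is [7 8 / 2 -4]. Elementwise product with the kernel and sum: 8·1 + 2·-1 + -4·-2.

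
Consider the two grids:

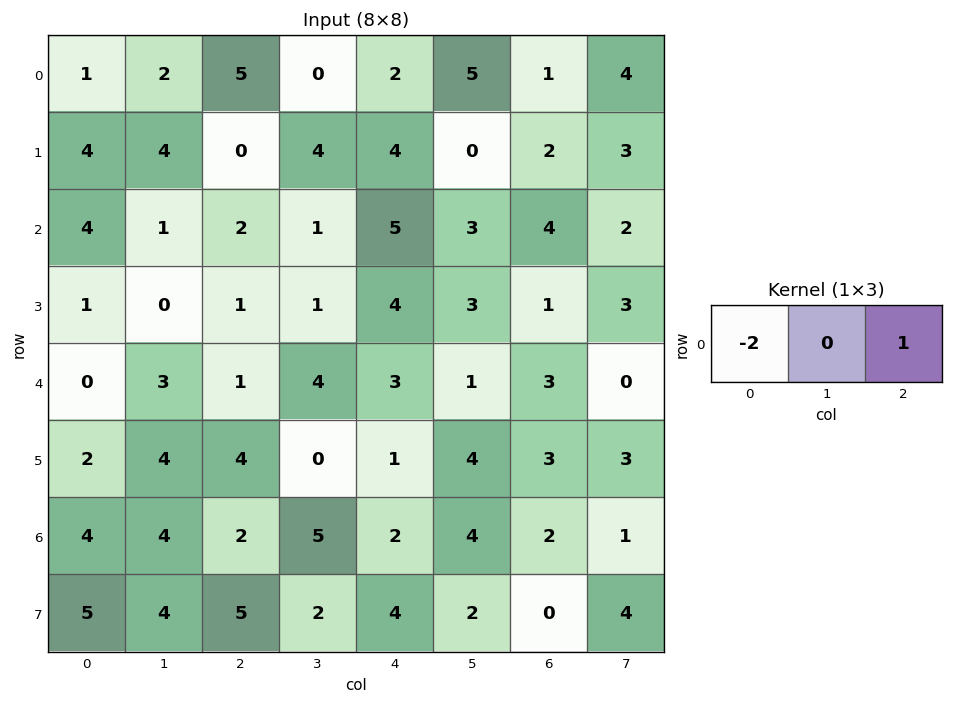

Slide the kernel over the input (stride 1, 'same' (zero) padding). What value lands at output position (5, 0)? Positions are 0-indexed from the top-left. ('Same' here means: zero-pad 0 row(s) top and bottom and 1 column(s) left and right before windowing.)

The receptive field on the zero-padded input at this output position is [0 2 4]. Elementwise product with the kernel and sum: 0·-2 + 4·1.

4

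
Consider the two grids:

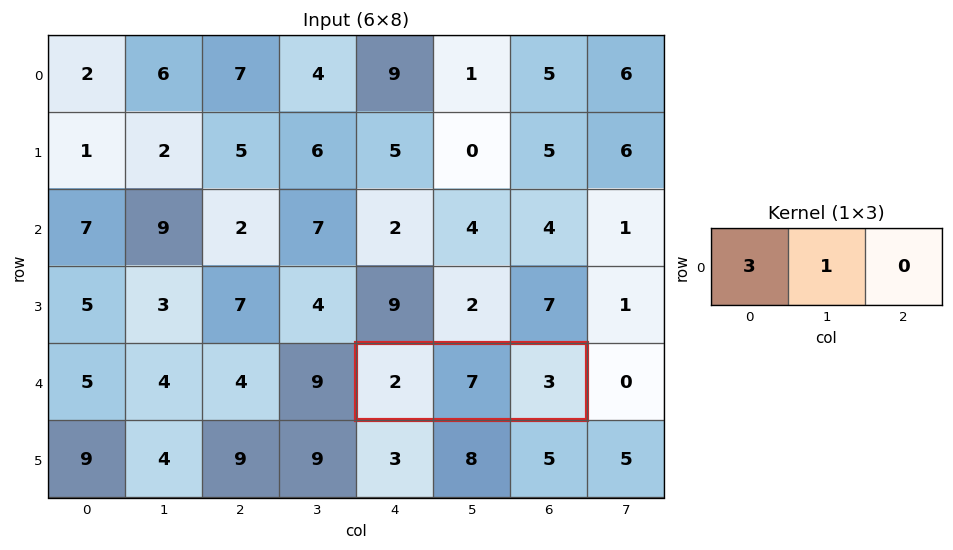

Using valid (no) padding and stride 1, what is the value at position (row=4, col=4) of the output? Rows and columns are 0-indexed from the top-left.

The receptive field on the input at this output position is [2 7 3]. Elementwise product with the kernel and sum: 2·3 + 7·1.

13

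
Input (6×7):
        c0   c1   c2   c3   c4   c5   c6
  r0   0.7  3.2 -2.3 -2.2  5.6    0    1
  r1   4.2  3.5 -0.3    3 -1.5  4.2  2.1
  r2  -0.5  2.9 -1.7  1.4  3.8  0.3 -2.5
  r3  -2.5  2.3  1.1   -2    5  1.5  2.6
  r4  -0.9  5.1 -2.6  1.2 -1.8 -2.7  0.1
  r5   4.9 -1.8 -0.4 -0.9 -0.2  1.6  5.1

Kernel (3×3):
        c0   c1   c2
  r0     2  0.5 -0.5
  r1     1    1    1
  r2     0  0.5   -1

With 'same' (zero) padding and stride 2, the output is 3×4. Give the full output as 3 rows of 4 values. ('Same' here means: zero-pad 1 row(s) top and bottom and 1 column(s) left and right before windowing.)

2.5 -4.45 -1.55 2.05
-0.8 10.5 9.65 8.55
6.05 10.55 -7.25 4.25

Output[0,0]: The receptive field on the zero-padded input at this output position is [0 0 0 / 0 0.7 3.2 / 0 4.2 3.5]. Elementwise product with the kernel and sum: 0·2 + 0·0.5 + 0·-0.5 + 0·1 + 0.7·1 + 3.2·1 + 4.2·0.5 + 3.5·-1.
Output[0,1]: The receptive field on the zero-padded input at this output position is [0 0 0 / 3.2 -2.3 -2.2 / 3.5 -0.3 3]. Elementwise product with the kernel and sum: 0·2 + 0·0.5 + 0·-0.5 + 3.2·1 + -2.3·1 + -2.2·1 + -0.3·0.5 + 3·-1.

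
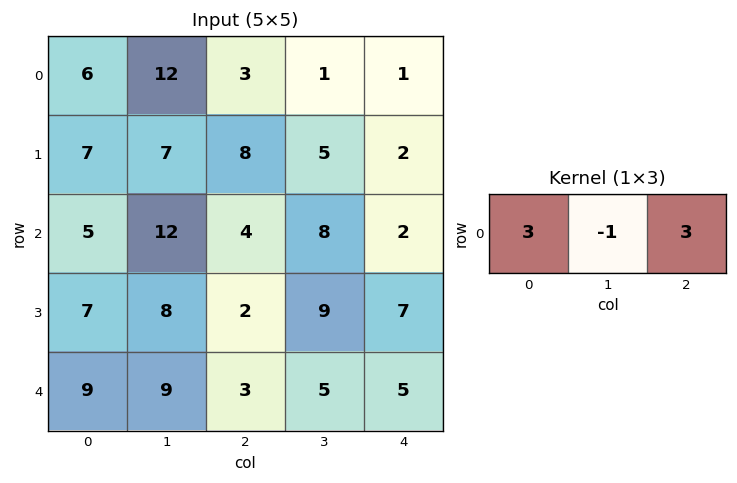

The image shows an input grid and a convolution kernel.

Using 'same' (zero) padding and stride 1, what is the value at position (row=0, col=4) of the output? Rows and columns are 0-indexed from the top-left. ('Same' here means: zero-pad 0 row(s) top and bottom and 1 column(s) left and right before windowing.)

2

The receptive field on the zero-padded input at this output position is [1 1 0]. Elementwise product with the kernel and sum: 1·3 + 1·-1 + 0·3.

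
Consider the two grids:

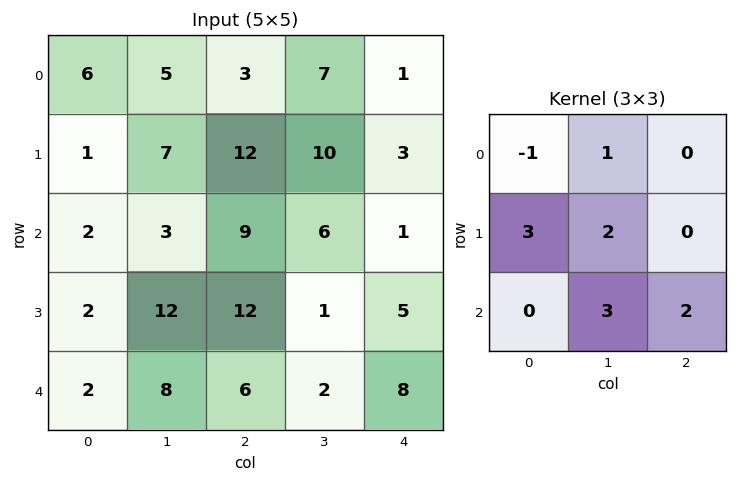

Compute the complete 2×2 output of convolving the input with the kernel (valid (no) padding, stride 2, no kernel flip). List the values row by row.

43 80
67 57

Output[0,0]: The receptive field on the input at this output position is [6 5 3 / 1 7 12 / 2 3 9]. Elementwise product with the kernel and sum: 6·-1 + 5·1 + 1·3 + 7·2 + 3·3 + 9·2.
Output[0,1]: The receptive field on the input at this output position is [3 7 1 / 12 10 3 / 9 6 1]. Elementwise product with the kernel and sum: 3·-1 + 7·1 + 12·3 + 10·2 + 6·3 + 1·2.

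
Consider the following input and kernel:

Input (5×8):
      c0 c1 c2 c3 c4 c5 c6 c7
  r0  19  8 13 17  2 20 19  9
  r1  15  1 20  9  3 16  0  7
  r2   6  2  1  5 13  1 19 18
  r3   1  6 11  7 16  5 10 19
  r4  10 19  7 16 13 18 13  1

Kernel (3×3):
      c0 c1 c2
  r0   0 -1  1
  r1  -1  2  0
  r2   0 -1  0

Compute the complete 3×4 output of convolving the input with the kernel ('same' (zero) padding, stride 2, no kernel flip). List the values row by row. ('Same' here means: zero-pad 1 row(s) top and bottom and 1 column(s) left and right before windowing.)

23 -2 -16 18
-3 -22 18 34
25 -9 -1 17

Output[0,0]: The receptive field on the zero-padded input at this output position is [0 0 0 / 0 19 8 / 0 15 1]. Elementwise product with the kernel and sum: 0·-1 + 0·1 + 0·-1 + 19·2 + 15·-1.
Output[0,1]: The receptive field on the zero-padded input at this output position is [0 0 0 / 8 13 17 / 1 20 9]. Elementwise product with the kernel and sum: 0·-1 + 0·1 + 8·-1 + 13·2 + 20·-1.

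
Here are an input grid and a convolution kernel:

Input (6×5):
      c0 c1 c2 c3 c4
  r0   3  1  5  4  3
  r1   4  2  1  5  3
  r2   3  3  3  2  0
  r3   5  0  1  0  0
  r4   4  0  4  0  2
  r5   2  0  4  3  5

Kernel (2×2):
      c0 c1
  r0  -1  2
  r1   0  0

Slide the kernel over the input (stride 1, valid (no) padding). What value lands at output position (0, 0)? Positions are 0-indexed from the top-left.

The receptive field on the input at this output position is [3 1 / 4 2]. Elementwise product with the kernel and sum: 3·-1 + 1·2.

-1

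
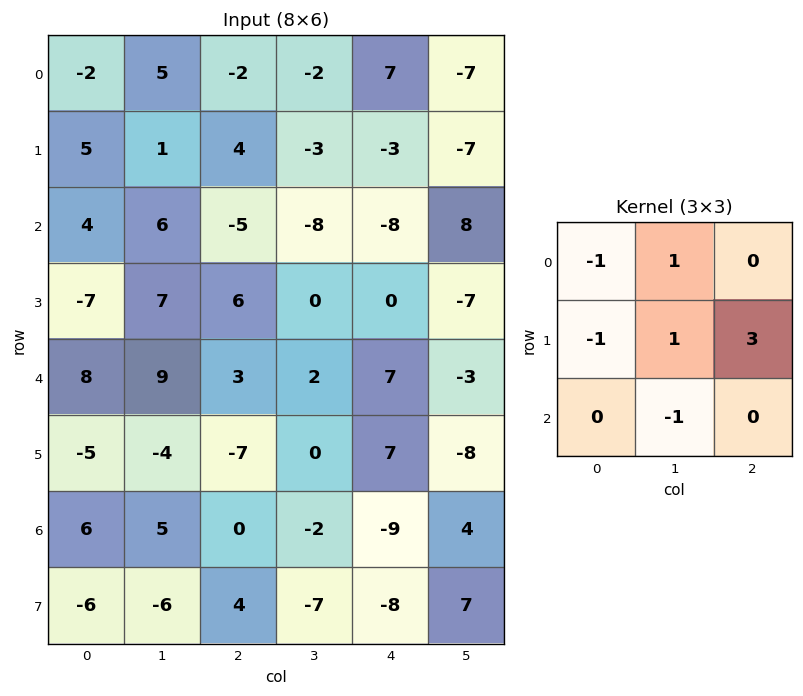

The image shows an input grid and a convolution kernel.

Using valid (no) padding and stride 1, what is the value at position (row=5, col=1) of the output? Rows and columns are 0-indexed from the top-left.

The receptive field on the input at this output position is [-4 -7 0 / 5 0 -2 / -6 4 -7]. Elementwise product with the kernel and sum: -4·-1 + -7·1 + 5·-1 + 0·1 + -2·3 + 4·-1.

-18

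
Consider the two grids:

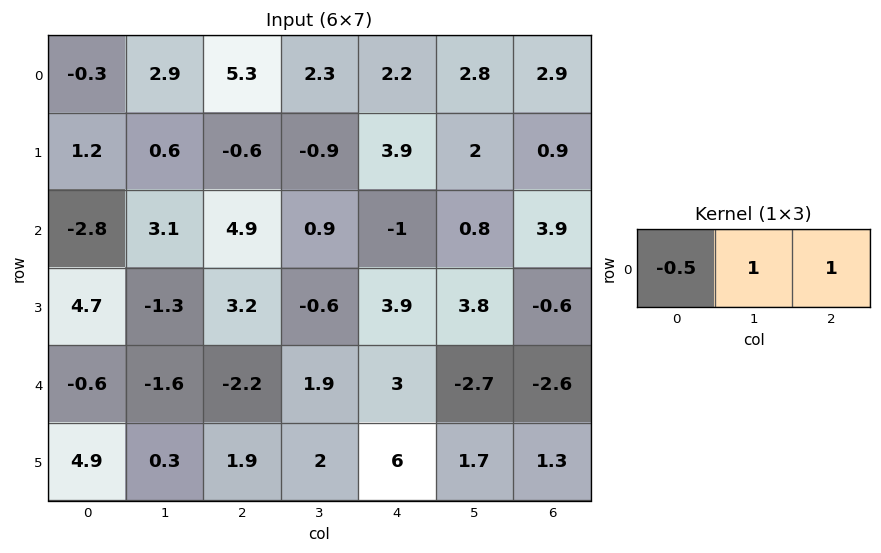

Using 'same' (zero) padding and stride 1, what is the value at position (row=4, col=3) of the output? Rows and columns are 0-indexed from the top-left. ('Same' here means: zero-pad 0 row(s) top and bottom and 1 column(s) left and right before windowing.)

The receptive field on the zero-padded input at this output position is [-2.2 1.9 3]. Elementwise product with the kernel and sum: -2.2·-0.5 + 1.9·1 + 3·1.

6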